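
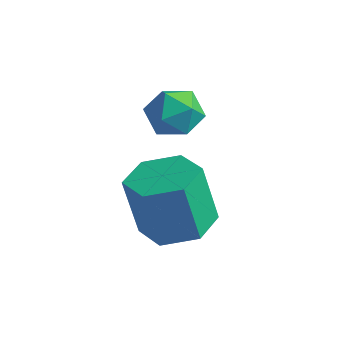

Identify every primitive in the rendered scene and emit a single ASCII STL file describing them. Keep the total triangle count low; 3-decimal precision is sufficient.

solid 
facet normal 0.289 0.199 0.936
outer loop
vertex 0.77 0.331 4.039
vertex 0.523 -0.382 4.267
vertex 1.264 -0.283 4.017
endloop
endfacet
facet normal 0.698 0.545 0.465
outer loop
vertex 0.77 0.331 4.039
vertex 1.264 -0.283 4.017
vertex 1.254 0.236 3.424
endloop
endfacet
facet normal 0.274 0.959 0.068
outer loop
vertex 0.77 0.331 4.039
vertex 1.254 0.236 3.424
vertex 0.506 0.458 3.307
endloop
endfacet
facet normal -0.396 0.870 0.294
outer loop
vertex 0.77 0.331 4.039
vertex 0.506 0.458 3.307
vertex 0.055 0.076 3.829
endloop
endfacet
facet normal -0.387 0.400 0.831
outer loop
vertex 0.77 0.331 4.039
vertex 0.055 0.076 3.829
vertex 0.523 -0.382 4.267
endloop
endfacet
facet normal 0.998 0.059 0.035
outer loop
vertex 1.254 0.236 3.424
vertex 1.264 -0.283 4.017
vertex 1.305 -0.536 3.271
endloop
endfacet
facet normal 0.336 -0.499 0.799
outer loop
vertex 1.264 -0.283 4.017
vertex 0.523 -0.382 4.267
vertex 0.854 -0.918 3.793
endloop
endfacet
facet normal -0.758 -0.175 0.628
outer loop
vertex 0.523 -0.382 4.267
vertex 0.055 0.076 3.829
vertex 0.106 -0.696 3.676
endloop
endfacet
facet normal -0.774 0.585 -0.241
outer loop
vertex 0.055 0.076 3.829
vertex 0.506 0.458 3.307
vertex 0.096 -0.177 3.083
endloop
endfacet
facet normal 0.312 0.730 -0.608
outer loop
vertex 0.506 0.458 3.307
vertex 1.254 0.236 3.424
vertex 0.837 -0.078 2.833
endloop
endfacet
facet normal 0.396 -0.870 -0.294
outer loop
vertex 0.59 -0.791 3.061
vertex 1.305 -0.536 3.271
vertex 0.854 -0.918 3.793
endloop
endfacet
facet normal -0.274 -0.959 -0.068
outer loop
vertex 0.59 -0.791 3.061
vertex 0.854 -0.918 3.793
vertex 0.106 -0.696 3.676
endloop
endfacet
facet normal -0.698 -0.545 -0.465
outer loop
vertex 0.59 -0.791 3.061
vertex 0.106 -0.696 3.676
vertex 0.096 -0.177 3.083
endloop
endfacet
facet normal -0.289 -0.199 -0.936
outer loop
vertex 0.59 -0.791 3.061
vertex 0.096 -0.177 3.083
vertex 0.837 -0.078 2.833
endloop
endfacet
facet normal 0.387 -0.400 -0.831
outer loop
vertex 0.59 -0.791 3.061
vertex 0.837 -0.078 2.833
vertex 1.305 -0.536 3.271
endloop
endfacet
facet normal 0.774 -0.585 0.241
outer loop
vertex 0.854 -0.918 3.793
vertex 1.305 -0.536 3.271
vertex 1.264 -0.283 4.017
endloop
endfacet
facet normal -0.312 -0.730 0.608
outer loop
vertex 0.106 -0.696 3.676
vertex 0.854 -0.918 3.793
vertex 0.523 -0.382 4.267
endloop
endfacet
facet normal -0.998 -0.059 -0.035
outer loop
vertex 0.096 -0.177 3.083
vertex 0.106 -0.696 3.676
vertex 0.055 0.076 3.829
endloop
endfacet
facet normal -0.336 0.499 -0.799
outer loop
vertex 0.837 -0.078 2.833
vertex 0.096 -0.177 3.083
vertex 0.506 0.458 3.307
endloop
endfacet
facet normal 0.758 0.175 -0.628
outer loop
vertex 1.305 -0.536 3.271
vertex 0.837 -0.078 2.833
vertex 1.254 0.236 3.424
endloop
endfacet
facet normal 0.234 0.067 -0.970
outer loop
vertex 2.31 -0.584 0.753
vertex 1.612 -1.223 0.541
vertex 1.412 -0.274 0.558
endloop
endfacet
facet normal 0.297 0.945 0.136
outer loop
vertex 2.31 -0.584 0.753
vertex 1.412 -0.274 0.558
vertex 1.906 -0.698 2.431
endloop
endfacet
facet normal 0.297 0.945 0.136
outer loop
vertex 1.906 -0.698 2.431
vertex 1.412 -0.274 0.558
vertex 1.008 -0.388 2.236
endloop
endfacet
facet normal -0.234 -0.067 0.970
outer loop
vertex 1.906 -0.698 2.431
vertex 1.008 -0.388 2.236
vertex 1.208 -1.337 2.219
endloop
endfacet
facet normal 0.234 0.067 -0.970
outer loop
vertex 1.412 -0.274 0.558
vertex 1.612 -1.223 0.541
vertex 0.714 -0.913 0.346
endloop
endfacet
facet normal -0.654 0.749 -0.106
outer loop
vertex 1.412 -0.274 0.558
vertex 0.714 -0.913 0.346
vertex 1.008 -0.388 2.236
endloop
endfacet
facet normal -0.654 0.749 -0.106
outer loop
vertex 1.008 -0.388 2.236
vertex 0.714 -0.913 0.346
vertex 0.31 -1.027 2.024
endloop
endfacet
facet normal -0.234 -0.067 0.970
outer loop
vertex 1.008 -0.388 2.236
vertex 0.31 -1.027 2.024
vertex 1.208 -1.337 2.219
endloop
endfacet
facet normal 0.234 0.067 -0.970
outer loop
vertex 0.714 -0.913 0.346
vertex 1.612 -1.223 0.541
vertex 0.914 -1.862 0.329
endloop
endfacet
facet normal -0.950 -0.196 -0.242
outer loop
vertex 0.714 -0.913 0.346
vertex 0.914 -1.862 0.329
vertex 0.31 -1.027 2.024
endloop
endfacet
facet normal -0.950 -0.196 -0.242
outer loop
vertex 0.31 -1.027 2.024
vertex 0.914 -1.862 0.329
vertex 0.51 -1.976 2.007
endloop
endfacet
facet normal -0.234 -0.067 0.970
outer loop
vertex 0.31 -1.027 2.024
vertex 0.51 -1.976 2.007
vertex 1.208 -1.337 2.219
endloop
endfacet
facet normal 0.234 0.067 -0.970
outer loop
vertex 0.914 -1.862 0.329
vertex 1.612 -1.223 0.541
vertex 1.812 -2.172 0.524
endloop
endfacet
facet normal -0.297 -0.945 -0.136
outer loop
vertex 0.914 -1.862 0.329
vertex 1.812 -2.172 0.524
vertex 0.51 -1.976 2.007
endloop
endfacet
facet normal -0.297 -0.945 -0.136
outer loop
vertex 0.51 -1.976 2.007
vertex 1.812 -2.172 0.524
vertex 1.408 -2.286 2.202
endloop
endfacet
facet normal -0.234 -0.067 0.970
outer loop
vertex 0.51 -1.976 2.007
vertex 1.408 -2.286 2.202
vertex 1.208 -1.337 2.219
endloop
endfacet
facet normal 0.234 0.067 -0.970
outer loop
vertex 1.812 -2.172 0.524
vertex 1.612 -1.223 0.541
vertex 2.51 -1.533 0.736
endloop
endfacet
facet normal 0.654 -0.749 0.106
outer loop
vertex 1.812 -2.172 0.524
vertex 2.51 -1.533 0.736
vertex 1.408 -2.286 2.202
endloop
endfacet
facet normal 0.654 -0.749 0.106
outer loop
vertex 1.408 -2.286 2.202
vertex 2.51 -1.533 0.736
vertex 2.106 -1.647 2.414
endloop
endfacet
facet normal -0.234 -0.067 0.970
outer loop
vertex 1.408 -2.286 2.202
vertex 2.106 -1.647 2.414
vertex 1.208 -1.337 2.219
endloop
endfacet
facet normal 0.234 0.067 -0.970
outer loop
vertex 2.51 -1.533 0.736
vertex 1.612 -1.223 0.541
vertex 2.31 -0.584 0.753
endloop
endfacet
facet normal 0.950 0.196 0.242
outer loop
vertex 2.51 -1.533 0.736
vertex 2.31 -0.584 0.753
vertex 2.106 -1.647 2.414
endloop
endfacet
facet normal 0.950 0.196 0.242
outer loop
vertex 2.106 -1.647 2.414
vertex 2.31 -0.584 0.753
vertex 1.906 -0.698 2.431
endloop
endfacet
facet normal -0.234 -0.067 0.970
outer loop
vertex 2.106 -1.647 2.414
vertex 1.906 -0.698 2.431
vertex 1.208 -1.337 2.219
endloop
endfacet

endsolid


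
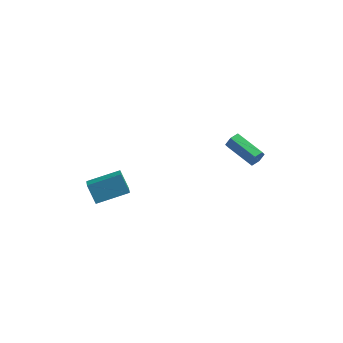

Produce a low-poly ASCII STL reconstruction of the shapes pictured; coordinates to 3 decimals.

solid 
facet normal -0.473 0.175 0.863
outer loop
vertex -3.136 -4.641 -2.636
vertex -1.598 -3.423 -2.041
vertex -3.575 -3.895 -3.028
endloop
endfacet
facet normal -0.750 -0.594 -0.291
outer loop
vertex -2.922 -4.137 -4.219
vertex -3.136 -4.641 -2.636
vertex -3.575 -3.895 -3.028
endloop
endfacet
facet normal -0.473 0.175 0.863
outer loop
vertex -3.575 -3.895 -3.028
vertex -1.598 -3.423 -2.041
vertex -2.037 -2.677 -2.433
endloop
endfacet
facet normal -0.462 0.785 -0.413
outer loop
vertex -2.037 -2.677 -2.433
vertex -2.922 -4.137 -4.219
vertex -3.575 -3.895 -3.028
endloop
endfacet
facet normal 0.462 -0.785 0.413
outer loop
vertex -3.136 -4.641 -2.636
vertex -0.945 -3.665 -3.232
vertex -1.598 -3.423 -2.041
endloop
endfacet
facet normal -0.750 -0.594 -0.291
outer loop
vertex -2.483 -4.883 -3.827
vertex -3.136 -4.641 -2.636
vertex -2.922 -4.137 -4.219
endloop
endfacet
facet normal 0.462 -0.785 0.413
outer loop
vertex -2.483 -4.883 -3.827
vertex -0.945 -3.665 -3.232
vertex -3.136 -4.641 -2.636
endloop
endfacet
facet normal 0.750 0.594 0.291
outer loop
vertex -1.598 -3.423 -2.041
vertex -0.945 -3.665 -3.232
vertex -2.037 -2.677 -2.433
endloop
endfacet
facet normal -0.462 0.785 -0.413
outer loop
vertex -1.384 -2.919 -3.624
vertex -2.922 -4.137 -4.219
vertex -2.037 -2.677 -2.433
endloop
endfacet
facet normal 0.750 0.594 0.291
outer loop
vertex -2.037 -2.677 -2.433
vertex -0.945 -3.665 -3.232
vertex -1.384 -2.919 -3.624
endloop
endfacet
facet normal 0.473 -0.175 -0.863
outer loop
vertex -1.384 -2.919 -3.624
vertex -2.483 -4.883 -3.827
vertex -2.922 -4.137 -4.219
endloop
endfacet
facet normal 0.473 -0.175 -0.863
outer loop
vertex -0.945 -3.665 -3.232
vertex -2.483 -4.883 -3.827
vertex -1.384 -2.919 -3.624
endloop
endfacet
facet normal 0.908 -0.318 -0.271
outer loop
vertex 4.057 3.772 -3.683
vertex 3.821 3.562 -4.228
vertex 4.04 4.151 -4.186
endloop
endfacet
facet normal 0.419 0.732 0.537
outer loop
vertex 4.057 3.772 -3.683
vertex 4.04 4.151 -4.186
vertex 2.196 4.429 -3.128
endloop
endfacet
facet normal 0.418 0.733 0.537
outer loop
vertex 2.196 4.429 -3.128
vertex 4.04 4.151 -4.186
vertex 2.179 4.807 -3.631
endloop
endfacet
facet normal -0.908 0.320 0.271
outer loop
vertex 2.196 4.429 -3.128
vertex 2.179 4.807 -3.631
vertex 1.959 4.218 -3.672
endloop
endfacet
facet normal 0.909 -0.319 -0.270
outer loop
vertex 4.04 4.151 -4.186
vertex 3.821 3.562 -4.228
vertex 3.804 3.94 -4.731
endloop
endfacet
facet normal 0.186 0.886 -0.424
outer loop
vertex 4.04 4.151 -4.186
vertex 3.804 3.94 -4.731
vertex 2.179 4.807 -3.631
endloop
endfacet
facet normal 0.186 0.886 -0.424
outer loop
vertex 2.179 4.807 -3.631
vertex 3.804 3.94 -4.731
vertex 1.943 4.596 -4.176
endloop
endfacet
facet normal -0.908 0.320 0.269
outer loop
vertex 2.179 4.807 -3.631
vertex 1.943 4.596 -4.176
vertex 1.959 4.218 -3.672
endloop
endfacet
facet normal 0.908 -0.320 -0.271
outer loop
vertex 3.804 3.94 -4.731
vertex 3.821 3.562 -4.228
vertex 3.584 3.351 -4.772
endloop
endfacet
facet normal -0.232 0.154 -0.960
outer loop
vertex 3.804 3.94 -4.731
vertex 3.584 3.351 -4.772
vertex 1.943 4.596 -4.176
endloop
endfacet
facet normal -0.232 0.154 -0.960
outer loop
vertex 1.943 4.596 -4.176
vertex 3.584 3.351 -4.772
vertex 1.723 4.008 -4.217
endloop
endfacet
facet normal -0.908 0.321 0.270
outer loop
vertex 1.943 4.596 -4.176
vertex 1.723 4.008 -4.217
vertex 1.959 4.218 -3.672
endloop
endfacet
facet normal 0.908 -0.320 -0.271
outer loop
vertex 3.584 3.351 -4.772
vertex 3.821 3.562 -4.228
vertex 3.601 2.973 -4.269
endloop
endfacet
facet normal -0.419 -0.733 -0.536
outer loop
vertex 3.584 3.351 -4.772
vertex 3.601 2.973 -4.269
vertex 1.723 4.008 -4.217
endloop
endfacet
facet normal -0.418 -0.732 -0.538
outer loop
vertex 1.723 4.008 -4.217
vertex 3.601 2.973 -4.269
vertex 1.74 3.629 -3.714
endloop
endfacet
facet normal -0.908 0.318 0.271
outer loop
vertex 1.723 4.008 -4.217
vertex 1.74 3.629 -3.714
vertex 1.959 4.218 -3.672
endloop
endfacet
facet normal 0.908 -0.320 -0.269
outer loop
vertex 3.601 2.973 -4.269
vertex 3.821 3.562 -4.228
vertex 3.837 3.184 -3.724
endloop
endfacet
facet normal -0.186 -0.886 0.424
outer loop
vertex 3.601 2.973 -4.269
vertex 3.837 3.184 -3.724
vertex 1.74 3.629 -3.714
endloop
endfacet
facet normal -0.186 -0.886 0.424
outer loop
vertex 1.74 3.629 -3.714
vertex 3.837 3.184 -3.724
vertex 1.976 3.84 -3.169
endloop
endfacet
facet normal -0.909 0.319 0.270
outer loop
vertex 1.74 3.629 -3.714
vertex 1.976 3.84 -3.169
vertex 1.959 4.218 -3.672
endloop
endfacet
facet normal 0.908 -0.321 -0.270
outer loop
vertex 3.837 3.184 -3.724
vertex 3.821 3.562 -4.228
vertex 4.057 3.772 -3.683
endloop
endfacet
facet normal 0.232 -0.154 0.960
outer loop
vertex 3.837 3.184 -3.724
vertex 4.057 3.772 -3.683
vertex 1.976 3.84 -3.169
endloop
endfacet
facet normal 0.232 -0.154 0.960
outer loop
vertex 1.976 3.84 -3.169
vertex 4.057 3.772 -3.683
vertex 2.196 4.429 -3.128
endloop
endfacet
facet normal -0.908 0.320 0.271
outer loop
vertex 1.976 3.84 -3.169
vertex 2.196 4.429 -3.128
vertex 1.959 4.218 -3.672
endloop
endfacet

endsolid


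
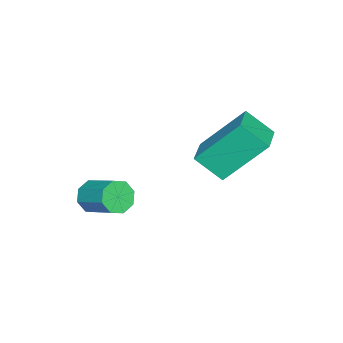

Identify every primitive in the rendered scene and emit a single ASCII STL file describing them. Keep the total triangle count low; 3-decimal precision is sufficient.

solid 
facet normal -0.359 -0.789 -0.499
outer loop
vertex -0.213 -1.845 1.255
vertex -0.74 -1.565 1.191
vertex -0.233 -1.593 0.871
endloop
endfacet
facet normal 0.932 -0.279 -0.231
outer loop
vertex -0.213 -1.845 1.255
vertex -0.233 -1.593 0.871
vertex 0.247 -0.835 1.892
endloop
endfacet
facet normal 0.932 -0.276 -0.233
outer loop
vertex 0.247 -0.835 1.892
vertex -0.233 -1.593 0.871
vertex 0.226 -0.583 1.509
endloop
endfacet
facet normal 0.359 0.789 0.499
outer loop
vertex 0.247 -0.835 1.892
vertex 0.226 -0.583 1.509
vertex -0.28 -0.555 1.829
endloop
endfacet
facet normal -0.359 -0.789 -0.499
outer loop
vertex -0.233 -1.593 0.871
vertex -0.74 -1.565 1.191
vertex -0.55 -1.325 0.675
endloop
endfacet
facet normal 0.628 0.191 -0.754
outer loop
vertex -0.233 -1.593 0.871
vertex -0.55 -1.325 0.675
vertex 0.226 -0.583 1.509
endloop
endfacet
facet normal 0.628 0.191 -0.754
outer loop
vertex 0.226 -0.583 1.509
vertex -0.55 -1.325 0.675
vertex -0.091 -0.315 1.313
endloop
endfacet
facet normal 0.359 0.789 0.498
outer loop
vertex 0.226 -0.583 1.509
vertex -0.091 -0.315 1.313
vertex -0.28 -0.555 1.829
endloop
endfacet
facet normal -0.358 -0.789 -0.499
outer loop
vertex -0.55 -1.325 0.675
vertex -0.74 -1.565 1.191
vertex -0.978 -1.198 0.781
endloop
endfacet
facet normal -0.044 0.548 -0.835
outer loop
vertex -0.55 -1.325 0.675
vertex -0.978 -1.198 0.781
vertex -0.091 -0.315 1.313
endloop
endfacet
facet normal -0.044 0.548 -0.835
outer loop
vertex -0.091 -0.315 1.313
vertex -0.978 -1.198 0.781
vertex -0.519 -0.188 1.419
endloop
endfacet
facet normal 0.358 0.790 0.498
outer loop
vertex -0.091 -0.315 1.313
vertex -0.519 -0.188 1.419
vertex -0.28 -0.555 1.829
endloop
endfacet
facet normal -0.360 -0.789 -0.498
outer loop
vertex -0.978 -1.198 0.781
vertex -0.74 -1.565 1.191
vertex -1.267 -1.285 1.128
endloop
endfacet
facet normal -0.690 0.584 -0.428
outer loop
vertex -0.978 -1.198 0.781
vertex -1.267 -1.285 1.128
vertex -0.519 -0.188 1.419
endloop
endfacet
facet normal -0.690 0.584 -0.428
outer loop
vertex -0.519 -0.188 1.419
vertex -1.267 -1.285 1.128
vertex -0.807 -0.275 1.765
endloop
endfacet
facet normal 0.359 0.790 0.497
outer loop
vertex -0.519 -0.188 1.419
vertex -0.807 -0.275 1.765
vertex -0.28 -0.555 1.829
endloop
endfacet
facet normal -0.359 -0.789 -0.499
outer loop
vertex -1.267 -1.285 1.128
vertex -0.74 -1.565 1.191
vertex -1.246 -1.537 1.511
endloop
endfacet
facet normal -0.932 0.277 0.233
outer loop
vertex -1.267 -1.285 1.128
vertex -1.246 -1.537 1.511
vertex -0.807 -0.275 1.765
endloop
endfacet
facet normal -0.932 0.278 0.231
outer loop
vertex -0.807 -0.275 1.765
vertex -1.246 -1.537 1.511
vertex -0.787 -0.527 2.149
endloop
endfacet
facet normal 0.359 0.789 0.499
outer loop
vertex -0.807 -0.275 1.765
vertex -0.787 -0.527 2.149
vertex -0.28 -0.555 1.829
endloop
endfacet
facet normal -0.359 -0.789 -0.498
outer loop
vertex -1.246 -1.537 1.511
vertex -0.74 -1.565 1.191
vertex -0.929 -1.805 1.707
endloop
endfacet
facet normal -0.628 -0.191 0.754
outer loop
vertex -1.246 -1.537 1.511
vertex -0.929 -1.805 1.707
vertex -0.787 -0.527 2.149
endloop
endfacet
facet normal -0.628 -0.191 0.754
outer loop
vertex -0.787 -0.527 2.149
vertex -0.929 -1.805 1.707
vertex -0.47 -0.795 2.345
endloop
endfacet
facet normal 0.359 0.789 0.499
outer loop
vertex -0.787 -0.527 2.149
vertex -0.47 -0.795 2.345
vertex -0.28 -0.555 1.829
endloop
endfacet
facet normal -0.358 -0.790 -0.498
outer loop
vertex -0.929 -1.805 1.707
vertex -0.74 -1.565 1.191
vertex -0.501 -1.932 1.601
endloop
endfacet
facet normal 0.044 -0.548 0.835
outer loop
vertex -0.929 -1.805 1.707
vertex -0.501 -1.932 1.601
vertex -0.47 -0.795 2.345
endloop
endfacet
facet normal 0.044 -0.548 0.835
outer loop
vertex -0.47 -0.795 2.345
vertex -0.501 -1.932 1.601
vertex -0.042 -0.922 2.239
endloop
endfacet
facet normal 0.358 0.789 0.499
outer loop
vertex -0.47 -0.795 2.345
vertex -0.042 -0.922 2.239
vertex -0.28 -0.555 1.829
endloop
endfacet
facet normal -0.359 -0.790 -0.497
outer loop
vertex -0.501 -1.932 1.601
vertex -0.74 -1.565 1.191
vertex -0.213 -1.845 1.255
endloop
endfacet
facet normal 0.690 -0.584 0.428
outer loop
vertex -0.501 -1.932 1.601
vertex -0.213 -1.845 1.255
vertex -0.042 -0.922 2.239
endloop
endfacet
facet normal 0.690 -0.584 0.428
outer loop
vertex -0.042 -0.922 2.239
vertex -0.213 -1.845 1.255
vertex 0.247 -0.835 1.892
endloop
endfacet
facet normal 0.360 0.789 0.498
outer loop
vertex -0.042 -0.922 2.239
vertex 0.247 -0.835 1.892
vertex -0.28 -0.555 1.829
endloop
endfacet
facet normal -0.968 -0.195 -0.159
outer loop
vertex -3.76 0.63 2.022
vertex -4.266 1.889 3.559
vertex -3.818 1.532 1.264
endloop
endfacet
facet normal 0.246 -0.614 -0.750
outer loop
vertex -2.734 1.751 1.441
vertex -3.76 0.63 2.022
vertex -3.818 1.532 1.264
endloop
endfacet
facet normal -0.968 -0.196 -0.158
outer loop
vertex -3.818 1.532 1.264
vertex -4.266 1.889 3.559
vertex -4.324 2.791 2.8
endloop
endfacet
facet normal -0.049 0.764 -0.643
outer loop
vertex -4.324 2.791 2.8
vertex -2.734 1.751 1.441
vertex -3.818 1.532 1.264
endloop
endfacet
facet normal 0.050 -0.765 0.643
outer loop
vertex -3.76 0.63 2.022
vertex -3.182 2.108 3.736
vertex -4.266 1.889 3.559
endloop
endfacet
facet normal 0.247 -0.615 -0.749
outer loop
vertex -2.676 0.849 2.2
vertex -3.76 0.63 2.022
vertex -2.734 1.751 1.441
endloop
endfacet
facet normal 0.049 -0.765 0.643
outer loop
vertex -2.676 0.849 2.2
vertex -3.182 2.108 3.736
vertex -3.76 0.63 2.022
endloop
endfacet
facet normal -0.247 0.615 0.749
outer loop
vertex -4.266 1.889 3.559
vertex -3.182 2.108 3.736
vertex -4.324 2.791 2.8
endloop
endfacet
facet normal -0.049 0.765 -0.643
outer loop
vertex -3.24 3.01 2.978
vertex -2.734 1.751 1.441
vertex -4.324 2.791 2.8
endloop
endfacet
facet normal -0.247 0.614 0.750
outer loop
vertex -4.324 2.791 2.8
vertex -3.182 2.108 3.736
vertex -3.24 3.01 2.978
endloop
endfacet
facet normal 0.968 0.196 0.158
outer loop
vertex -3.24 3.01 2.978
vertex -2.676 0.849 2.2
vertex -2.734 1.751 1.441
endloop
endfacet
facet normal 0.968 0.195 0.159
outer loop
vertex -3.182 2.108 3.736
vertex -2.676 0.849 2.2
vertex -3.24 3.01 2.978
endloop
endfacet

endsolid


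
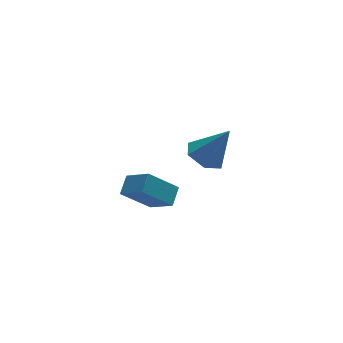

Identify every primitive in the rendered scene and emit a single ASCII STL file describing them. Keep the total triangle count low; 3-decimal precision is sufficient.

solid 
facet normal -0.488 0.208 -0.848
outer loop
vertex 2.468 2.334 -3.731
vertex 1.999 2.973 -3.304
vertex 2.779 3.178 -3.703
endloop
endfacet
facet normal 0.928 -0.337 -0.159
outer loop
vertex 2.468 2.334 -3.731
vertex 2.779 3.178 -3.703
vertex 2.901 2.587 -1.736
endloop
endfacet
facet normal -0.488 0.208 -0.848
outer loop
vertex 2.779 3.178 -3.703
vertex 1.999 2.973 -3.304
vertex 2.31 3.817 -3.276
endloop
endfacet
facet normal 0.835 0.539 0.110
outer loop
vertex 2.779 3.178 -3.703
vertex 2.31 3.817 -3.276
vertex 2.901 2.587 -1.736
endloop
endfacet
facet normal -0.488 0.208 -0.848
outer loop
vertex 2.31 3.817 -3.276
vertex 1.999 2.973 -3.304
vertex 1.53 3.611 -2.878
endloop
endfacet
facet normal 0.095 0.795 0.599
outer loop
vertex 2.31 3.817 -3.276
vertex 1.53 3.611 -2.878
vertex 2.901 2.587 -1.736
endloop
endfacet
facet normal -0.488 0.208 -0.848
outer loop
vertex 1.53 3.611 -2.878
vertex 1.999 2.973 -3.304
vertex 1.219 2.767 -2.906
endloop
endfacet
facet normal -0.549 0.175 0.817
outer loop
vertex 1.53 3.611 -2.878
vertex 1.219 2.767 -2.906
vertex 2.901 2.587 -1.736
endloop
endfacet
facet normal -0.488 0.209 -0.848
outer loop
vertex 1.219 2.767 -2.906
vertex 1.999 2.973 -3.304
vertex 1.688 2.129 -3.333
endloop
endfacet
facet normal -0.456 -0.702 0.548
outer loop
vertex 1.219 2.767 -2.906
vertex 1.688 2.129 -3.333
vertex 2.901 2.587 -1.736
endloop
endfacet
facet normal -0.487 0.209 -0.848
outer loop
vertex 1.688 2.129 -3.333
vertex 1.999 2.973 -3.304
vertex 2.468 2.334 -3.731
endloop
endfacet
facet normal 0.282 -0.957 0.060
outer loop
vertex 1.688 2.129 -3.333
vertex 2.468 2.334 -3.731
vertex 2.901 2.587 -1.736
endloop
endfacet
facet normal -0.510 -0.685 -0.520
outer loop
vertex -2.363 -2.482 -0.134
vertex -2.91 -1.565 -0.804
vertex -1.234 -2.551 -1.15
endloop
endfacet
facet normal 0.434 -0.728 0.531
outer loop
vertex -0.79 -1.955 -0.696
vertex -2.363 -2.482 -0.134
vertex -1.234 -2.551 -1.15
endloop
endfacet
facet normal -0.510 -0.684 -0.521
outer loop
vertex -1.234 -2.551 -1.15
vertex -2.91 -1.565 -0.804
vertex -1.781 -1.634 -1.819
endloop
endfacet
facet normal 0.743 -0.044 -0.668
outer loop
vertex -1.781 -1.634 -1.819
vertex -0.79 -1.955 -0.696
vertex -1.234 -2.551 -1.15
endloop
endfacet
facet normal -0.743 0.045 0.668
outer loop
vertex -2.363 -2.482 -0.134
vertex -2.466 -0.969 -0.35
vertex -2.91 -1.565 -0.804
endloop
endfacet
facet normal 0.434 -0.727 0.532
outer loop
vertex -1.919 -1.886 0.319
vertex -2.363 -2.482 -0.134
vertex -0.79 -1.955 -0.696
endloop
endfacet
facet normal -0.742 0.045 0.669
outer loop
vertex -1.919 -1.886 0.319
vertex -2.466 -0.969 -0.35
vertex -2.363 -2.482 -0.134
endloop
endfacet
facet normal -0.433 0.728 -0.532
outer loop
vertex -2.91 -1.565 -0.804
vertex -2.466 -0.969 -0.35
vertex -1.781 -1.634 -1.819
endloop
endfacet
facet normal 0.743 -0.045 -0.668
outer loop
vertex -1.337 -1.038 -1.366
vertex -0.79 -1.955 -0.696
vertex -1.781 -1.634 -1.819
endloop
endfacet
facet normal -0.434 0.727 -0.532
outer loop
vertex -1.781 -1.634 -1.819
vertex -2.466 -0.969 -0.35
vertex -1.337 -1.038 -1.366
endloop
endfacet
facet normal 0.510 0.685 0.521
outer loop
vertex -1.337 -1.038 -1.366
vertex -1.919 -1.886 0.319
vertex -0.79 -1.955 -0.696
endloop
endfacet
facet normal 0.510 0.684 0.521
outer loop
vertex -2.466 -0.969 -0.35
vertex -1.919 -1.886 0.319
vertex -1.337 -1.038 -1.366
endloop
endfacet

endsolid


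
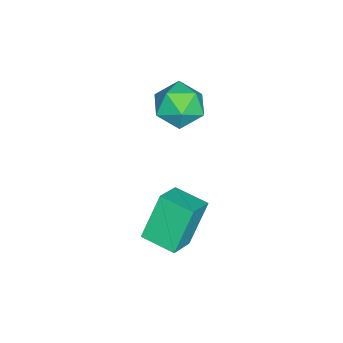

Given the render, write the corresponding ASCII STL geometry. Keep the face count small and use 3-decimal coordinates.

solid 
facet normal -0.654 0.422 0.628
outer loop
vertex -3.211 -2.676 1.423
vertex -3.147 -3.515 2.053
vertex -2.493 -2.704 2.19
endloop
endfacet
facet normal -0.271 0.919 0.287
outer loop
vertex -3.211 -2.676 1.423
vertex -2.493 -2.704 2.19
vertex -2.234 -2.331 1.242
endloop
endfacet
facet normal -0.370 0.832 -0.414
outer loop
vertex -3.211 -2.676 1.423
vertex -2.234 -2.331 1.242
vertex -2.729 -2.912 0.518
endloop
endfacet
facet normal -0.815 0.280 -0.507
outer loop
vertex -3.211 -2.676 1.423
vertex -2.729 -2.912 0.518
vertex -3.293 -3.644 1.02
endloop
endfacet
facet normal -0.990 0.027 0.137
outer loop
vertex -3.211 -2.676 1.423
vertex -3.293 -3.644 1.02
vertex -3.147 -3.515 2.053
endloop
endfacet
facet normal 0.417 0.801 0.429
outer loop
vertex -2.234 -2.331 1.242
vertex -2.493 -2.704 2.19
vertex -1.567 -2.956 1.76
endloop
endfacet
facet normal -0.202 -0.003 0.979
outer loop
vertex -2.493 -2.704 2.19
vertex -3.147 -3.515 2.053
vertex -2.131 -3.688 2.262
endloop
endfacet
facet normal -0.745 -0.641 0.185
outer loop
vertex -3.147 -3.515 2.053
vertex -3.293 -3.644 1.02
vertex -2.626 -4.269 1.538
endloop
endfacet
facet normal -0.461 -0.232 -0.857
outer loop
vertex -3.293 -3.644 1.02
vertex -2.729 -2.912 0.518
vertex -2.367 -3.896 0.59
endloop
endfacet
facet normal 0.258 0.660 -0.706
outer loop
vertex -2.729 -2.912 0.518
vertex -2.234 -2.331 1.242
vertex -1.713 -3.085 0.727
endloop
endfacet
facet normal 0.815 -0.280 0.507
outer loop
vertex -1.649 -3.924 1.357
vertex -1.567 -2.956 1.76
vertex -2.131 -3.688 2.262
endloop
endfacet
facet normal 0.370 -0.832 0.414
outer loop
vertex -1.649 -3.924 1.357
vertex -2.131 -3.688 2.262
vertex -2.626 -4.269 1.538
endloop
endfacet
facet normal 0.271 -0.919 -0.287
outer loop
vertex -1.649 -3.924 1.357
vertex -2.626 -4.269 1.538
vertex -2.367 -3.896 0.59
endloop
endfacet
facet normal 0.654 -0.422 -0.628
outer loop
vertex -1.649 -3.924 1.357
vertex -2.367 -3.896 0.59
vertex -1.713 -3.085 0.727
endloop
endfacet
facet normal 0.990 -0.027 -0.137
outer loop
vertex -1.649 -3.924 1.357
vertex -1.713 -3.085 0.727
vertex -1.567 -2.956 1.76
endloop
endfacet
facet normal 0.461 0.232 0.857
outer loop
vertex -2.131 -3.688 2.262
vertex -1.567 -2.956 1.76
vertex -2.493 -2.704 2.19
endloop
endfacet
facet normal -0.258 -0.660 0.706
outer loop
vertex -2.626 -4.269 1.538
vertex -2.131 -3.688 2.262
vertex -3.147 -3.515 2.053
endloop
endfacet
facet normal -0.417 -0.801 -0.429
outer loop
vertex -2.367 -3.896 0.59
vertex -2.626 -4.269 1.538
vertex -3.293 -3.644 1.02
endloop
endfacet
facet normal 0.202 0.003 -0.979
outer loop
vertex -1.713 -3.085 0.727
vertex -2.367 -3.896 0.59
vertex -2.729 -2.912 0.518
endloop
endfacet
facet normal 0.745 0.641 -0.185
outer loop
vertex -1.567 -2.956 1.76
vertex -1.713 -3.085 0.727
vertex -2.234 -2.331 1.242
endloop
endfacet
facet normal -0.857 0.176 -0.484
outer loop
vertex 0.269 -2.671 -0.586
vertex 0.626 -1.379 -0.749
vertex 1.117 -3.115 -2.251
endloop
endfacet
facet normal -0.265 -0.957 0.120
outer loop
vertex 2.214 -3.341 -1.631
vertex 0.269 -2.671 -0.586
vertex 1.117 -3.115 -2.251
endloop
endfacet
facet normal -0.857 0.176 -0.484
outer loop
vertex 1.117 -3.115 -2.251
vertex 0.626 -1.379 -0.749
vertex 1.474 -1.823 -2.413
endloop
endfacet
facet normal 0.442 -0.231 -0.867
outer loop
vertex 1.474 -1.823 -2.413
vertex 2.214 -3.341 -1.631
vertex 1.117 -3.115 -2.251
endloop
endfacet
facet normal -0.442 0.231 0.867
outer loop
vertex 0.269 -2.671 -0.586
vertex 1.723 -1.605 -0.129
vertex 0.626 -1.379 -0.749
endloop
endfacet
facet normal -0.265 -0.957 0.120
outer loop
vertex 1.366 -2.897 0.033
vertex 0.269 -2.671 -0.586
vertex 2.214 -3.341 -1.631
endloop
endfacet
facet normal -0.442 0.231 0.867
outer loop
vertex 1.366 -2.897 0.033
vertex 1.723 -1.605 -0.129
vertex 0.269 -2.671 -0.586
endloop
endfacet
facet normal 0.265 0.957 -0.120
outer loop
vertex 0.626 -1.379 -0.749
vertex 1.723 -1.605 -0.129
vertex 1.474 -1.823 -2.413
endloop
endfacet
facet normal 0.442 -0.231 -0.867
outer loop
vertex 2.571 -2.049 -1.794
vertex 2.214 -3.341 -1.631
vertex 1.474 -1.823 -2.413
endloop
endfacet
facet normal 0.265 0.957 -0.120
outer loop
vertex 1.474 -1.823 -2.413
vertex 1.723 -1.605 -0.129
vertex 2.571 -2.049 -1.794
endloop
endfacet
facet normal 0.857 -0.176 0.484
outer loop
vertex 2.571 -2.049 -1.794
vertex 1.366 -2.897 0.033
vertex 2.214 -3.341 -1.631
endloop
endfacet
facet normal 0.857 -0.176 0.484
outer loop
vertex 1.723 -1.605 -0.129
vertex 1.366 -2.897 0.033
vertex 2.571 -2.049 -1.794
endloop
endfacet

endsolid


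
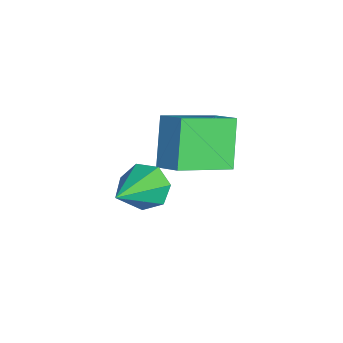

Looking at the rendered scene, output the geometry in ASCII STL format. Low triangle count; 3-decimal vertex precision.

solid 
facet normal -0.633 0.518 -0.575
outer loop
vertex 1.031 0.59 2.705
vertex 0.635 0.759 3.294
vertex 1.197 1.123 3.003
endloop
endfacet
facet normal 0.888 -0.019 -0.460
outer loop
vertex 1.031 0.59 2.705
vertex 1.197 1.123 3.003
vertex 1.925 -0.299 4.466
endloop
endfacet
facet normal -0.633 0.518 -0.575
outer loop
vertex 1.197 1.123 3.003
vertex 0.635 0.759 3.294
vertex 0.939 1.382 3.521
endloop
endfacet
facet normal 0.821 0.555 0.131
outer loop
vertex 1.197 1.123 3.003
vertex 0.939 1.382 3.521
vertex 1.925 -0.299 4.466
endloop
endfacet
facet normal -0.632 0.518 -0.576
outer loop
vertex 0.939 1.382 3.521
vertex 0.635 0.759 3.294
vertex 0.452 1.172 3.867
endloop
endfacet
facet normal 0.282 0.591 0.756
outer loop
vertex 0.939 1.382 3.521
vertex 0.452 1.172 3.867
vertex 1.925 -0.299 4.466
endloop
endfacet
facet normal -0.632 0.519 -0.576
outer loop
vertex 0.452 1.172 3.867
vertex 0.635 0.759 3.294
vertex 0.102 0.651 3.782
endloop
endfacet
facet normal -0.322 0.062 0.945
outer loop
vertex 0.452 1.172 3.867
vertex 0.102 0.651 3.782
vertex 1.925 -0.299 4.466
endloop
endfacet
facet normal -0.632 0.519 -0.575
outer loop
vertex 0.102 0.651 3.782
vertex 0.635 0.759 3.294
vertex 0.154 0.211 3.328
endloop
endfacet
facet normal -0.539 -0.635 0.554
outer loop
vertex 0.102 0.651 3.782
vertex 0.154 0.211 3.328
vertex 1.925 -0.299 4.466
endloop
endfacet
facet normal -0.632 0.519 -0.575
outer loop
vertex 0.154 0.211 3.328
vertex 0.635 0.759 3.294
vertex 0.567 0.184 2.849
endloop
endfacet
facet normal -0.203 -0.972 -0.120
outer loop
vertex 0.154 0.211 3.328
vertex 0.567 0.184 2.849
vertex 1.925 -0.299 4.466
endloop
endfacet
facet normal -0.633 0.519 -0.574
outer loop
vertex 0.567 0.184 2.849
vertex 0.635 0.759 3.294
vertex 1.031 0.59 2.705
endloop
endfacet
facet normal 0.433 -0.697 -0.572
outer loop
vertex 0.567 0.184 2.849
vertex 1.031 0.59 2.705
vertex 1.925 -0.299 4.466
endloop
endfacet
facet normal -0.623 0.222 0.750
outer loop
vertex -1.387 2.246 3.925
vertex -1.919 3.97 2.973
vertex -2.036 1.818 3.512
endloop
endfacet
facet normal 0.261 -0.845 0.466
outer loop
vertex -1.001 1.45 2.267
vertex -1.387 2.246 3.925
vertex -2.036 1.818 3.512
endloop
endfacet
facet normal -0.623 0.222 0.750
outer loop
vertex -2.036 1.818 3.512
vertex -1.919 3.97 2.973
vertex -2.568 3.542 2.56
endloop
endfacet
facet normal -0.737 -0.486 -0.469
outer loop
vertex -2.568 3.542 2.56
vertex -1.001 1.45 2.267
vertex -2.036 1.818 3.512
endloop
endfacet
facet normal 0.737 0.486 0.469
outer loop
vertex -1.387 2.246 3.925
vertex -0.884 3.602 1.728
vertex -1.919 3.97 2.973
endloop
endfacet
facet normal 0.261 -0.845 0.466
outer loop
vertex -0.352 1.878 2.68
vertex -1.387 2.246 3.925
vertex -1.001 1.45 2.267
endloop
endfacet
facet normal 0.737 0.486 0.469
outer loop
vertex -0.352 1.878 2.68
vertex -0.884 3.602 1.728
vertex -1.387 2.246 3.925
endloop
endfacet
facet normal -0.261 0.845 -0.466
outer loop
vertex -1.919 3.97 2.973
vertex -0.884 3.602 1.728
vertex -2.568 3.542 2.56
endloop
endfacet
facet normal -0.737 -0.486 -0.469
outer loop
vertex -1.533 3.174 1.315
vertex -1.001 1.45 2.267
vertex -2.568 3.542 2.56
endloop
endfacet
facet normal -0.261 0.845 -0.466
outer loop
vertex -2.568 3.542 2.56
vertex -0.884 3.602 1.728
vertex -1.533 3.174 1.315
endloop
endfacet
facet normal 0.623 -0.222 -0.750
outer loop
vertex -1.533 3.174 1.315
vertex -0.352 1.878 2.68
vertex -1.001 1.45 2.267
endloop
endfacet
facet normal 0.623 -0.222 -0.750
outer loop
vertex -0.884 3.602 1.728
vertex -0.352 1.878 2.68
vertex -1.533 3.174 1.315
endloop
endfacet

endsolid


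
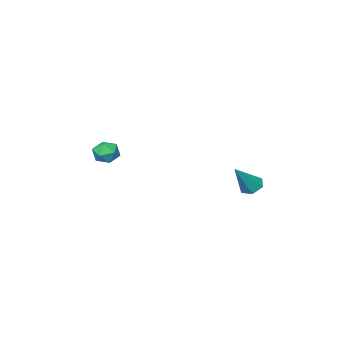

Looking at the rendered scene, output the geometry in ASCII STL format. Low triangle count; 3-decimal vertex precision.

solid 
facet normal -0.636 -0.039 -0.771
outer loop
vertex 0.633 2.774 1.785
vertex 0.22 2.921 2.118
vertex 0.513 3.306 1.857
endloop
endfacet
facet normal 0.897 0.251 -0.362
outer loop
vertex 0.633 2.774 1.785
vertex 0.513 3.306 1.857
vertex 1.18 2.979 3.282
endloop
endfacet
facet normal -0.636 -0.039 -0.771
outer loop
vertex 0.513 3.306 1.857
vertex 0.22 2.921 2.118
vertex 0.1 3.453 2.19
endloop
endfacet
facet normal 0.365 0.930 0.042
outer loop
vertex 0.513 3.306 1.857
vertex 0.1 3.453 2.19
vertex 1.18 2.979 3.282
endloop
endfacet
facet normal -0.636 -0.039 -0.771
outer loop
vertex 0.1 3.453 2.19
vertex 0.22 2.921 2.118
vertex -0.193 3.067 2.451
endloop
endfacet
facet normal -0.342 0.690 0.638
outer loop
vertex 0.1 3.453 2.19
vertex -0.193 3.067 2.451
vertex 1.18 2.979 3.282
endloop
endfacet
facet normal -0.636 -0.039 -0.771
outer loop
vertex -0.193 3.067 2.451
vertex 0.22 2.921 2.118
vertex -0.073 2.535 2.379
endloop
endfacet
facet normal -0.515 -0.228 0.826
outer loop
vertex -0.193 3.067 2.451
vertex -0.073 2.535 2.379
vertex 1.18 2.979 3.282
endloop
endfacet
facet normal -0.636 -0.039 -0.771
outer loop
vertex -0.073 2.535 2.379
vertex 0.22 2.921 2.118
vertex 0.34 2.389 2.046
endloop
endfacet
facet normal 0.018 -0.907 0.421
outer loop
vertex -0.073 2.535 2.379
vertex 0.34 2.389 2.046
vertex 1.18 2.979 3.282
endloop
endfacet
facet normal -0.636 -0.039 -0.771
outer loop
vertex 0.34 2.389 2.046
vertex 0.22 2.921 2.118
vertex 0.633 2.774 1.785
endloop
endfacet
facet normal 0.724 -0.668 -0.173
outer loop
vertex 0.34 2.389 2.046
vertex 0.633 2.774 1.785
vertex 1.18 2.979 3.282
endloop
endfacet
facet normal -0.596 0.756 0.270
outer loop
vertex 2.731 -2.39 2.829
vertex 2.797 -2.558 3.444
vertex 3.206 -2.141 3.18
endloop
endfacet
facet normal -0.238 0.915 -0.327
outer loop
vertex 2.731 -2.39 2.829
vertex 3.206 -2.141 3.18
vertex 3.317 -2.328 2.576
endloop
endfacet
facet normal -0.397 0.420 -0.816
outer loop
vertex 2.731 -2.39 2.829
vertex 3.317 -2.328 2.576
vertex 2.976 -2.86 2.468
endloop
endfacet
facet normal -0.852 -0.043 -0.522
outer loop
vertex 2.731 -2.39 2.829
vertex 2.976 -2.86 2.468
vertex 2.655 -3.003 3.004
endloop
endfacet
facet normal -0.975 0.164 0.149
outer loop
vertex 2.731 -2.39 2.829
vertex 2.655 -3.003 3.004
vertex 2.797 -2.558 3.444
endloop
endfacet
facet normal 0.460 0.869 -0.184
outer loop
vertex 3.317 -2.328 2.576
vertex 3.206 -2.141 3.18
vertex 3.745 -2.457 3.036
endloop
endfacet
facet normal -0.119 0.612 0.782
outer loop
vertex 3.206 -2.141 3.18
vertex 2.797 -2.558 3.444
vertex 3.424 -2.6 3.572
endloop
endfacet
facet normal -0.733 -0.345 0.586
outer loop
vertex 2.797 -2.558 3.444
vertex 2.655 -3.003 3.004
vertex 3.083 -3.132 3.464
endloop
endfacet
facet normal -0.533 -0.681 -0.501
outer loop
vertex 2.655 -3.003 3.004
vertex 2.976 -2.86 2.468
vertex 3.194 -3.319 2.86
endloop
endfacet
facet normal 0.204 0.068 -0.977
outer loop
vertex 2.976 -2.86 2.468
vertex 3.317 -2.328 2.576
vertex 3.603 -2.902 2.596
endloop
endfacet
facet normal 0.852 0.043 0.522
outer loop
vertex 3.669 -3.07 3.211
vertex 3.745 -2.457 3.036
vertex 3.424 -2.6 3.572
endloop
endfacet
facet normal 0.397 -0.420 0.816
outer loop
vertex 3.669 -3.07 3.211
vertex 3.424 -2.6 3.572
vertex 3.083 -3.132 3.464
endloop
endfacet
facet normal 0.238 -0.915 0.327
outer loop
vertex 3.669 -3.07 3.211
vertex 3.083 -3.132 3.464
vertex 3.194 -3.319 2.86
endloop
endfacet
facet normal 0.596 -0.756 -0.270
outer loop
vertex 3.669 -3.07 3.211
vertex 3.194 -3.319 2.86
vertex 3.603 -2.902 2.596
endloop
endfacet
facet normal 0.975 -0.164 -0.149
outer loop
vertex 3.669 -3.07 3.211
vertex 3.603 -2.902 2.596
vertex 3.745 -2.457 3.036
endloop
endfacet
facet normal 0.533 0.681 0.501
outer loop
vertex 3.424 -2.6 3.572
vertex 3.745 -2.457 3.036
vertex 3.206 -2.141 3.18
endloop
endfacet
facet normal -0.204 -0.068 0.977
outer loop
vertex 3.083 -3.132 3.464
vertex 3.424 -2.6 3.572
vertex 2.797 -2.558 3.444
endloop
endfacet
facet normal -0.460 -0.869 0.184
outer loop
vertex 3.194 -3.319 2.86
vertex 3.083 -3.132 3.464
vertex 2.655 -3.003 3.004
endloop
endfacet
facet normal 0.119 -0.612 -0.782
outer loop
vertex 3.603 -2.902 2.596
vertex 3.194 -3.319 2.86
vertex 2.976 -2.86 2.468
endloop
endfacet
facet normal 0.733 0.345 -0.586
outer loop
vertex 3.745 -2.457 3.036
vertex 3.603 -2.902 2.596
vertex 3.317 -2.328 2.576
endloop
endfacet

endsolid


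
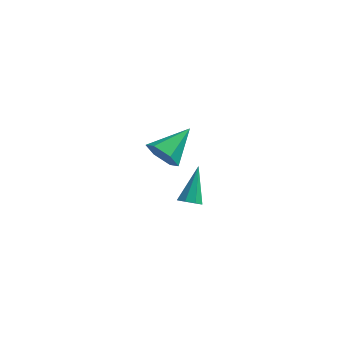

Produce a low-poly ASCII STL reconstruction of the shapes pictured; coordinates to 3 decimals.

solid 
facet normal -0.416 -0.789 -0.451
outer loop
vertex 0.946 1.85 -0.28
vertex 0.343 2.461 -0.793
vertex 1.234 2.206 -1.169
endloop
endfacet
facet normal 0.956 -0.161 0.245
outer loop
vertex 0.946 1.85 -0.28
vertex 1.234 2.206 -1.169
vertex 1.217 4.119 0.153
endloop
endfacet
facet normal -0.416 -0.790 -0.450
outer loop
vertex 1.234 2.206 -1.169
vertex 0.343 2.461 -0.793
vertex 0.631 2.816 -1.682
endloop
endfacet
facet normal 0.788 0.355 -0.504
outer loop
vertex 1.234 2.206 -1.169
vertex 0.631 2.816 -1.682
vertex 1.217 4.119 0.153
endloop
endfacet
facet normal -0.417 -0.790 -0.450
outer loop
vertex 0.631 2.816 -1.682
vertex 0.343 2.461 -0.793
vertex -0.26 3.072 -1.306
endloop
endfacet
facet normal -0.009 0.817 -0.577
outer loop
vertex 0.631 2.816 -1.682
vertex -0.26 3.072 -1.306
vertex 1.217 4.119 0.153
endloop
endfacet
facet normal -0.416 -0.789 -0.451
outer loop
vertex -0.26 3.072 -1.306
vertex 0.343 2.461 -0.793
vertex -0.548 2.716 -0.417
endloop
endfacet
facet normal -0.639 0.763 0.099
outer loop
vertex -0.26 3.072 -1.306
vertex -0.548 2.716 -0.417
vertex 1.217 4.119 0.153
endloop
endfacet
facet normal -0.416 -0.789 -0.451
outer loop
vertex -0.548 2.716 -0.417
vertex 0.343 2.461 -0.793
vertex 0.055 2.105 0.096
endloop
endfacet
facet normal -0.470 0.247 0.847
outer loop
vertex -0.548 2.716 -0.417
vertex 0.055 2.105 0.096
vertex 1.217 4.119 0.153
endloop
endfacet
facet normal -0.416 -0.789 -0.451
outer loop
vertex 0.055 2.105 0.096
vertex 0.343 2.461 -0.793
vertex 0.946 1.85 -0.28
endloop
endfacet
facet normal 0.327 -0.215 0.920
outer loop
vertex 0.055 2.105 0.096
vertex 0.946 1.85 -0.28
vertex 1.217 4.119 0.153
endloop
endfacet
facet normal -0.009 -0.666 -0.746
outer loop
vertex 3.833 -2.838 0.689
vertex 3.362 -3.112 0.939
vertex 3.433 -2.668 0.542
endloop
endfacet
facet normal 0.474 0.805 -0.358
outer loop
vertex 3.833 -2.838 0.689
vertex 3.433 -2.668 0.542
vertex 3.378 -1.808 2.401
endloop
endfacet
facet normal -0.006 -0.666 -0.746
outer loop
vertex 3.433 -2.668 0.542
vertex 3.362 -3.112 0.939
vertex 2.991 -2.759 0.627
endloop
endfacet
facet normal -0.259 0.874 -0.412
outer loop
vertex 3.433 -2.668 0.542
vertex 2.991 -2.759 0.627
vertex 3.378 -1.808 2.401
endloop
endfacet
facet normal -0.008 -0.667 -0.745
outer loop
vertex 2.991 -2.759 0.627
vertex 3.362 -3.112 0.939
vertex 2.766 -3.056 0.895
endloop
endfacet
facet normal -0.836 0.538 -0.106
outer loop
vertex 2.991 -2.759 0.627
vertex 2.766 -3.056 0.895
vertex 3.378 -1.808 2.401
endloop
endfacet
facet normal -0.007 -0.666 -0.746
outer loop
vertex 2.766 -3.056 0.895
vertex 3.362 -3.112 0.939
vertex 2.89 -3.387 1.189
endloop
endfacet
facet normal -0.924 -0.007 0.382
outer loop
vertex 2.766 -3.056 0.895
vertex 2.89 -3.387 1.189
vertex 3.378 -1.808 2.401
endloop
endfacet
facet normal -0.008 -0.665 -0.747
outer loop
vertex 2.89 -3.387 1.189
vertex 3.362 -3.112 0.939
vertex 3.291 -3.557 1.336
endloop
endfacet
facet normal -0.468 -0.443 0.765
outer loop
vertex 2.89 -3.387 1.189
vertex 3.291 -3.557 1.336
vertex 3.378 -1.808 2.401
endloop
endfacet
facet normal -0.008 -0.665 -0.747
outer loop
vertex 3.291 -3.557 1.336
vertex 3.362 -3.112 0.939
vertex 3.733 -3.466 1.25
endloop
endfacet
facet normal 0.264 -0.511 0.818
outer loop
vertex 3.291 -3.557 1.336
vertex 3.733 -3.466 1.25
vertex 3.378 -1.808 2.401
endloop
endfacet
facet normal -0.010 -0.666 -0.746
outer loop
vertex 3.733 -3.466 1.25
vertex 3.362 -3.112 0.939
vertex 3.958 -3.169 0.982
endloop
endfacet
facet normal 0.841 -0.175 0.512
outer loop
vertex 3.733 -3.466 1.25
vertex 3.958 -3.169 0.982
vertex 3.378 -1.808 2.401
endloop
endfacet
facet normal -0.010 -0.665 -0.747
outer loop
vertex 3.958 -3.169 0.982
vertex 3.362 -3.112 0.939
vertex 3.833 -2.838 0.689
endloop
endfacet
facet normal 0.928 0.371 0.023
outer loop
vertex 3.958 -3.169 0.982
vertex 3.833 -2.838 0.689
vertex 3.378 -1.808 2.401
endloop
endfacet

endsolid


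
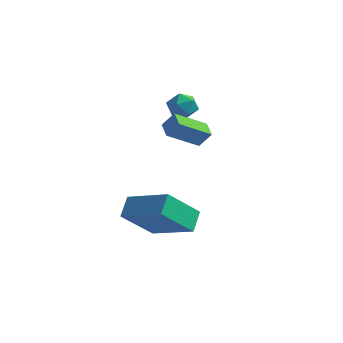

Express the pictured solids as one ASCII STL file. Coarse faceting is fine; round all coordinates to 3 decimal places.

solid 
facet normal -0.750 -0.057 0.659
outer loop
vertex -1.872 2.455 4.097
vertex -1.851 1.689 4.055
vertex -1.422 2.057 4.575
endloop
endfacet
facet normal -0.355 0.527 0.773
outer loop
vertex -1.872 2.455 4.097
vertex -1.422 2.057 4.575
vertex -1.163 2.704 4.253
endloop
endfacet
facet normal -0.360 0.916 0.175
outer loop
vertex -1.872 2.455 4.097
vertex -1.163 2.704 4.253
vertex -1.431 2.736 3.535
endloop
endfacet
facet normal -0.758 0.575 -0.307
outer loop
vertex -1.872 2.455 4.097
vertex -1.431 2.736 3.535
vertex -1.857 2.109 3.412
endloop
endfacet
facet normal -1.000 -0.027 -0.008
outer loop
vertex -1.872 2.455 4.097
vertex -1.857 2.109 3.412
vertex -1.851 1.689 4.055
endloop
endfacet
facet normal 0.317 0.318 0.894
outer loop
vertex -1.163 2.704 4.253
vertex -1.422 2.057 4.575
vertex -0.703 2.091 4.308
endloop
endfacet
facet normal -0.323 -0.626 0.710
outer loop
vertex -1.422 2.057 4.575
vertex -1.851 1.689 4.055
vertex -1.129 1.464 4.185
endloop
endfacet
facet normal -0.726 -0.578 -0.371
outer loop
vertex -1.851 1.689 4.055
vertex -1.857 2.109 3.412
vertex -1.397 1.496 3.467
endloop
endfacet
facet normal -0.336 0.396 -0.855
outer loop
vertex -1.857 2.109 3.412
vertex -1.431 2.736 3.535
vertex -1.138 2.143 3.145
endloop
endfacet
facet normal 0.309 0.948 -0.073
outer loop
vertex -1.431 2.736 3.535
vertex -1.163 2.704 4.253
vertex -0.709 2.511 3.665
endloop
endfacet
facet normal 0.758 -0.575 0.307
outer loop
vertex -0.688 1.745 3.623
vertex -0.703 2.091 4.308
vertex -1.129 1.464 4.185
endloop
endfacet
facet normal 0.360 -0.916 -0.175
outer loop
vertex -0.688 1.745 3.623
vertex -1.129 1.464 4.185
vertex -1.397 1.496 3.467
endloop
endfacet
facet normal 0.355 -0.527 -0.773
outer loop
vertex -0.688 1.745 3.623
vertex -1.397 1.496 3.467
vertex -1.138 2.143 3.145
endloop
endfacet
facet normal 0.750 0.057 -0.659
outer loop
vertex -0.688 1.745 3.623
vertex -1.138 2.143 3.145
vertex -0.709 2.511 3.665
endloop
endfacet
facet normal 1.000 0.027 0.008
outer loop
vertex -0.688 1.745 3.623
vertex -0.709 2.511 3.665
vertex -0.703 2.091 4.308
endloop
endfacet
facet normal 0.336 -0.396 0.855
outer loop
vertex -1.129 1.464 4.185
vertex -0.703 2.091 4.308
vertex -1.422 2.057 4.575
endloop
endfacet
facet normal -0.309 -0.948 0.073
outer loop
vertex -1.397 1.496 3.467
vertex -1.129 1.464 4.185
vertex -1.851 1.689 4.055
endloop
endfacet
facet normal -0.317 -0.318 -0.894
outer loop
vertex -1.138 2.143 3.145
vertex -1.397 1.496 3.467
vertex -1.857 2.109 3.412
endloop
endfacet
facet normal 0.323 0.626 -0.710
outer loop
vertex -0.709 2.511 3.665
vertex -1.138 2.143 3.145
vertex -1.431 2.736 3.535
endloop
endfacet
facet normal 0.726 0.578 0.371
outer loop
vertex -0.703 2.091 4.308
vertex -0.709 2.511 3.665
vertex -1.163 2.704 4.253
endloop
endfacet
facet normal -0.718 0.605 0.344
outer loop
vertex -0.147 -0.925 3.976
vertex 0.35 -0.733 4.676
vertex 0.552 0.393 3.12
endloop
endfacet
facet normal -0.565 -0.218 -0.796
outer loop
vertex 1.17 -0.127 2.824
vertex -0.147 -0.925 3.976
vertex 0.552 0.393 3.12
endloop
endfacet
facet normal -0.718 0.605 0.344
outer loop
vertex 0.552 0.393 3.12
vertex 0.35 -0.733 4.676
vertex 1.049 0.585 3.82
endloop
endfacet
facet normal 0.406 0.766 -0.498
outer loop
vertex 1.049 0.585 3.82
vertex 1.17 -0.127 2.824
vertex 0.552 0.393 3.12
endloop
endfacet
facet normal -0.406 -0.766 0.498
outer loop
vertex -0.147 -0.925 3.976
vertex 0.968 -1.253 4.38
vertex 0.35 -0.733 4.676
endloop
endfacet
facet normal -0.565 -0.218 -0.796
outer loop
vertex 0.471 -1.445 3.68
vertex -0.147 -0.925 3.976
vertex 1.17 -0.127 2.824
endloop
endfacet
facet normal -0.406 -0.766 0.498
outer loop
vertex 0.471 -1.445 3.68
vertex 0.968 -1.253 4.38
vertex -0.147 -0.925 3.976
endloop
endfacet
facet normal 0.565 0.218 0.796
outer loop
vertex 0.35 -0.733 4.676
vertex 0.968 -1.253 4.38
vertex 1.049 0.585 3.82
endloop
endfacet
facet normal 0.406 0.766 -0.498
outer loop
vertex 1.667 0.065 3.524
vertex 1.17 -0.127 2.824
vertex 1.049 0.585 3.82
endloop
endfacet
facet normal 0.565 0.218 0.796
outer loop
vertex 1.049 0.585 3.82
vertex 0.968 -1.253 4.38
vertex 1.667 0.065 3.524
endloop
endfacet
facet normal 0.718 -0.605 -0.344
outer loop
vertex 1.667 0.065 3.524
vertex 0.471 -1.445 3.68
vertex 1.17 -0.127 2.824
endloop
endfacet
facet normal 0.718 -0.605 -0.344
outer loop
vertex 0.968 -1.253 4.38
vertex 0.471 -1.445 3.68
vertex 1.667 0.065 3.524
endloop
endfacet
facet normal -0.945 0.013 -0.328
outer loop
vertex -0.067 -3.387 0.726
vertex 0.442 -1.913 -0.681
vertex 0.179 -4.178 -0.014
endloop
endfacet
facet normal -0.242 -0.702 0.670
outer loop
vertex 2.238 -4.207 0.701
vertex -0.067 -3.387 0.726
vertex 0.179 -4.178 -0.014
endloop
endfacet
facet normal -0.944 0.013 -0.328
outer loop
vertex 0.179 -4.178 -0.014
vertex 0.442 -1.913 -0.681
vertex 0.688 -2.704 -1.42
endloop
endfacet
facet normal 0.221 -0.712 -0.666
outer loop
vertex 0.688 -2.704 -1.42
vertex 2.238 -4.207 0.701
vertex 0.179 -4.178 -0.014
endloop
endfacet
facet normal -0.221 0.712 0.666
outer loop
vertex -0.067 -3.387 0.726
vertex 2.501 -1.942 0.034
vertex 0.442 -1.913 -0.681
endloop
endfacet
facet normal -0.242 -0.702 0.670
outer loop
vertex 1.992 -3.416 1.44
vertex -0.067 -3.387 0.726
vertex 2.238 -4.207 0.701
endloop
endfacet
facet normal -0.221 0.712 0.666
outer loop
vertex 1.992 -3.416 1.44
vertex 2.501 -1.942 0.034
vertex -0.067 -3.387 0.726
endloop
endfacet
facet normal 0.243 0.702 -0.670
outer loop
vertex 0.442 -1.913 -0.681
vertex 2.501 -1.942 0.034
vertex 0.688 -2.704 -1.42
endloop
endfacet
facet normal 0.221 -0.712 -0.666
outer loop
vertex 2.747 -2.733 -0.706
vertex 2.238 -4.207 0.701
vertex 0.688 -2.704 -1.42
endloop
endfacet
facet normal 0.242 0.702 -0.670
outer loop
vertex 0.688 -2.704 -1.42
vertex 2.501 -1.942 0.034
vertex 2.747 -2.733 -0.706
endloop
endfacet
facet normal 0.945 -0.013 0.328
outer loop
vertex 2.747 -2.733 -0.706
vertex 1.992 -3.416 1.44
vertex 2.238 -4.207 0.701
endloop
endfacet
facet normal 0.945 -0.013 0.328
outer loop
vertex 2.501 -1.942 0.034
vertex 1.992 -3.416 1.44
vertex 2.747 -2.733 -0.706
endloop
endfacet

endsolid


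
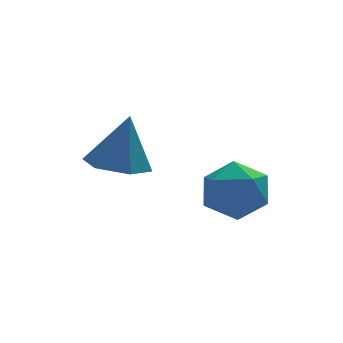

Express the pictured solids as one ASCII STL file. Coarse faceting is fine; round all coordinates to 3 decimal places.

solid 
facet normal -0.236 -0.119 -0.965
outer loop
vertex 0.308 -0.281 -3.544
vertex -0.398 -0.82 -3.305
vertex -0.52 0.088 -3.387
endloop
endfacet
facet normal 0.432 0.872 0.230
outer loop
vertex 0.308 -0.281 -3.544
vertex -0.52 0.088 -3.387
vertex -0.002 -0.62 -1.675
endloop
endfacet
facet normal -0.234 -0.119 -0.965
outer loop
vertex -0.52 0.088 -3.387
vertex -0.398 -0.82 -3.305
vertex -1.227 -0.451 -3.149
endloop
endfacet
facet normal -0.439 0.776 0.454
outer loop
vertex -0.52 0.088 -3.387
vertex -1.227 -0.451 -3.149
vertex -0.002 -0.62 -1.675
endloop
endfacet
facet normal -0.234 -0.118 -0.965
outer loop
vertex -1.227 -0.451 -3.149
vertex -0.398 -0.82 -3.305
vertex -1.105 -1.36 -3.067
endloop
endfacet
facet normal -0.771 -0.046 0.635
outer loop
vertex -1.227 -0.451 -3.149
vertex -1.105 -1.36 -3.067
vertex -0.002 -0.62 -1.675
endloop
endfacet
facet normal -0.234 -0.118 -0.965
outer loop
vertex -1.105 -1.36 -3.067
vertex -0.398 -0.82 -3.305
vertex -0.277 -1.729 -3.223
endloop
endfacet
facet normal -0.232 -0.771 0.593
outer loop
vertex -1.105 -1.36 -3.067
vertex -0.277 -1.729 -3.223
vertex -0.002 -0.62 -1.675
endloop
endfacet
facet normal -0.234 -0.118 -0.965
outer loop
vertex -0.277 -1.729 -3.223
vertex -0.398 -0.82 -3.305
vertex 0.43 -1.189 -3.461
endloop
endfacet
facet normal 0.639 -0.674 0.369
outer loop
vertex -0.277 -1.729 -3.223
vertex 0.43 -1.189 -3.461
vertex -0.002 -0.62 -1.675
endloop
endfacet
facet normal -0.235 -0.120 -0.965
outer loop
vertex 0.43 -1.189 -3.461
vertex -0.398 -0.82 -3.305
vertex 0.308 -0.281 -3.544
endloop
endfacet
facet normal 0.971 0.148 0.188
outer loop
vertex 0.43 -1.189 -3.461
vertex 0.308 -0.281 -3.544
vertex -0.002 -0.62 -1.675
endloop
endfacet
facet normal -0.130 0.825 0.550
outer loop
vertex 2.463 -1.991 -3.447
vertex 1.51 -2.224 -3.322
vertex 2.187 -2.547 -2.678
endloop
endfacet
facet normal 0.538 0.579 0.612
outer loop
vertex 2.463 -1.991 -3.447
vertex 2.187 -2.547 -2.678
vertex 3.006 -2.773 -3.184
endloop
endfacet
facet normal 0.827 0.561 -0.041
outer loop
vertex 2.463 -1.991 -3.447
vertex 3.006 -2.773 -3.184
vertex 2.835 -2.59 -4.14
endloop
endfacet
facet normal 0.339 0.794 -0.505
outer loop
vertex 2.463 -1.991 -3.447
vertex 2.835 -2.59 -4.14
vertex 1.911 -2.25 -4.225
endloop
endfacet
facet normal -0.252 0.957 -0.140
outer loop
vertex 2.463 -1.991 -3.447
vertex 1.911 -2.25 -4.225
vertex 1.51 -2.224 -3.322
endloop
endfacet
facet normal 0.506 -0.089 0.858
outer loop
vertex 3.006 -2.773 -3.184
vertex 2.187 -2.547 -2.678
vertex 2.389 -3.49 -2.895
endloop
endfacet
facet normal -0.574 0.308 0.758
outer loop
vertex 2.187 -2.547 -2.678
vertex 1.51 -2.224 -3.322
vertex 1.465 -3.15 -2.98
endloop
endfacet
facet normal -0.774 0.522 -0.359
outer loop
vertex 1.51 -2.224 -3.322
vertex 1.911 -2.25 -4.225
vertex 1.294 -2.967 -3.936
endloop
endfacet
facet normal 0.182 0.257 -0.949
outer loop
vertex 1.911 -2.25 -4.225
vertex 2.835 -2.59 -4.14
vertex 2.113 -3.193 -4.442
endloop
endfacet
facet normal 0.973 -0.120 -0.197
outer loop
vertex 2.835 -2.59 -4.14
vertex 3.006 -2.773 -3.184
vertex 2.79 -3.516 -3.798
endloop
endfacet
facet normal -0.339 -0.794 0.505
outer loop
vertex 1.837 -3.749 -3.673
vertex 2.389 -3.49 -2.895
vertex 1.465 -3.15 -2.98
endloop
endfacet
facet normal -0.827 -0.561 0.041
outer loop
vertex 1.837 -3.749 -3.673
vertex 1.465 -3.15 -2.98
vertex 1.294 -2.967 -3.936
endloop
endfacet
facet normal -0.538 -0.579 -0.612
outer loop
vertex 1.837 -3.749 -3.673
vertex 1.294 -2.967 -3.936
vertex 2.113 -3.193 -4.442
endloop
endfacet
facet normal 0.130 -0.825 -0.550
outer loop
vertex 1.837 -3.749 -3.673
vertex 2.113 -3.193 -4.442
vertex 2.79 -3.516 -3.798
endloop
endfacet
facet normal 0.252 -0.957 0.140
outer loop
vertex 1.837 -3.749 -3.673
vertex 2.79 -3.516 -3.798
vertex 2.389 -3.49 -2.895
endloop
endfacet
facet normal -0.182 -0.257 0.949
outer loop
vertex 1.465 -3.15 -2.98
vertex 2.389 -3.49 -2.895
vertex 2.187 -2.547 -2.678
endloop
endfacet
facet normal -0.973 0.120 0.197
outer loop
vertex 1.294 -2.967 -3.936
vertex 1.465 -3.15 -2.98
vertex 1.51 -2.224 -3.322
endloop
endfacet
facet normal -0.506 0.089 -0.858
outer loop
vertex 2.113 -3.193 -4.442
vertex 1.294 -2.967 -3.936
vertex 1.911 -2.25 -4.225
endloop
endfacet
facet normal 0.574 -0.308 -0.758
outer loop
vertex 2.79 -3.516 -3.798
vertex 2.113 -3.193 -4.442
vertex 2.835 -2.59 -4.14
endloop
endfacet
facet normal 0.774 -0.522 0.359
outer loop
vertex 2.389 -3.49 -2.895
vertex 2.79 -3.516 -3.798
vertex 3.006 -2.773 -3.184
endloop
endfacet

endsolid


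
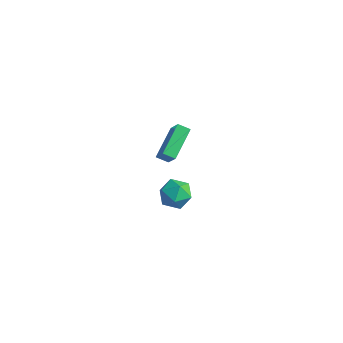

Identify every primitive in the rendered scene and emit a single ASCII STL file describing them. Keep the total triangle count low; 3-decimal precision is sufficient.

solid 
facet normal -0.787 -0.463 0.409
outer loop
vertex -3.444 2.553 -3.407
vertex -4.011 4.418 -2.387
vertex -4.426 3.007 -4.782
endloop
endfacet
facet normal 0.258 -0.847 -0.464
outer loop
vertex -3.789 3.382 -5.113
vertex -3.444 2.553 -3.407
vertex -4.426 3.007 -4.782
endloop
endfacet
facet normal -0.787 -0.463 0.409
outer loop
vertex -4.426 3.007 -4.782
vertex -4.011 4.418 -2.387
vertex -4.993 4.872 -3.762
endloop
endfacet
facet normal -0.561 0.259 -0.786
outer loop
vertex -4.993 4.872 -3.762
vertex -3.789 3.382 -5.113
vertex -4.426 3.007 -4.782
endloop
endfacet
facet normal 0.561 -0.259 0.786
outer loop
vertex -3.444 2.553 -3.407
vertex -3.374 4.793 -2.718
vertex -4.011 4.418 -2.387
endloop
endfacet
facet normal 0.258 -0.847 -0.464
outer loop
vertex -2.807 2.928 -3.738
vertex -3.444 2.553 -3.407
vertex -3.789 3.382 -5.113
endloop
endfacet
facet normal 0.561 -0.259 0.786
outer loop
vertex -2.807 2.928 -3.738
vertex -3.374 4.793 -2.718
vertex -3.444 2.553 -3.407
endloop
endfacet
facet normal -0.258 0.847 0.464
outer loop
vertex -4.011 4.418 -2.387
vertex -3.374 4.793 -2.718
vertex -4.993 4.872 -3.762
endloop
endfacet
facet normal -0.561 0.259 -0.786
outer loop
vertex -4.356 5.247 -4.093
vertex -3.789 3.382 -5.113
vertex -4.993 4.872 -3.762
endloop
endfacet
facet normal -0.258 0.847 0.464
outer loop
vertex -4.993 4.872 -3.762
vertex -3.374 4.793 -2.718
vertex -4.356 5.247 -4.093
endloop
endfacet
facet normal 0.787 0.463 -0.409
outer loop
vertex -4.356 5.247 -4.093
vertex -2.807 2.928 -3.738
vertex -3.789 3.382 -5.113
endloop
endfacet
facet normal 0.787 0.463 -0.409
outer loop
vertex -3.374 4.793 -2.718
vertex -2.807 2.928 -3.738
vertex -4.356 5.247 -4.093
endloop
endfacet
facet normal -0.303 -0.156 0.940
outer loop
vertex 2.165 -2.772 2.296
vertex 2.431 -3.711 2.226
vertex 3.071 -3.043 2.543
endloop
endfacet
facet normal -0.078 0.516 0.853
outer loop
vertex 2.165 -2.772 2.296
vertex 3.071 -3.043 2.543
vertex 2.929 -2.221 2.033
endloop
endfacet
facet normal -0.472 0.815 0.337
outer loop
vertex 2.165 -2.772 2.296
vertex 2.929 -2.221 2.033
vertex 2.2 -2.381 1.4
endloop
endfacet
facet normal -0.939 0.327 0.106
outer loop
vertex 2.165 -2.772 2.296
vertex 2.2 -2.381 1.4
vertex 1.893 -3.301 1.519
endloop
endfacet
facet normal -0.835 -0.272 0.478
outer loop
vertex 2.165 -2.772 2.296
vertex 1.893 -3.301 1.519
vertex 2.431 -3.711 2.226
endloop
endfacet
facet normal 0.599 0.494 0.630
outer loop
vertex 2.929 -2.221 2.033
vertex 3.071 -3.043 2.543
vertex 3.667 -2.819 1.801
endloop
endfacet
facet normal 0.236 -0.592 0.771
outer loop
vertex 3.071 -3.043 2.543
vertex 2.431 -3.711 2.226
vertex 3.36 -3.739 1.92
endloop
endfacet
facet normal -0.625 -0.780 0.023
outer loop
vertex 2.431 -3.711 2.226
vertex 1.893 -3.301 1.519
vertex 2.631 -3.899 1.287
endloop
endfacet
facet normal -0.793 0.190 -0.579
outer loop
vertex 1.893 -3.301 1.519
vertex 2.2 -2.381 1.4
vertex 2.489 -3.077 0.777
endloop
endfacet
facet normal -0.038 0.978 -0.204
outer loop
vertex 2.2 -2.381 1.4
vertex 2.929 -2.221 2.033
vertex 3.129 -2.409 1.094
endloop
endfacet
facet normal 0.939 -0.327 -0.106
outer loop
vertex 3.395 -3.348 1.024
vertex 3.667 -2.819 1.801
vertex 3.36 -3.739 1.92
endloop
endfacet
facet normal 0.472 -0.815 -0.337
outer loop
vertex 3.395 -3.348 1.024
vertex 3.36 -3.739 1.92
vertex 2.631 -3.899 1.287
endloop
endfacet
facet normal 0.078 -0.516 -0.853
outer loop
vertex 3.395 -3.348 1.024
vertex 2.631 -3.899 1.287
vertex 2.489 -3.077 0.777
endloop
endfacet
facet normal 0.303 0.156 -0.940
outer loop
vertex 3.395 -3.348 1.024
vertex 2.489 -3.077 0.777
vertex 3.129 -2.409 1.094
endloop
endfacet
facet normal 0.835 0.272 -0.478
outer loop
vertex 3.395 -3.348 1.024
vertex 3.129 -2.409 1.094
vertex 3.667 -2.819 1.801
endloop
endfacet
facet normal 0.793 -0.190 0.579
outer loop
vertex 3.36 -3.739 1.92
vertex 3.667 -2.819 1.801
vertex 3.071 -3.043 2.543
endloop
endfacet
facet normal 0.038 -0.978 0.204
outer loop
vertex 2.631 -3.899 1.287
vertex 3.36 -3.739 1.92
vertex 2.431 -3.711 2.226
endloop
endfacet
facet normal -0.599 -0.494 -0.630
outer loop
vertex 2.489 -3.077 0.777
vertex 2.631 -3.899 1.287
vertex 1.893 -3.301 1.519
endloop
endfacet
facet normal -0.236 0.592 -0.771
outer loop
vertex 3.129 -2.409 1.094
vertex 2.489 -3.077 0.777
vertex 2.2 -2.381 1.4
endloop
endfacet
facet normal 0.625 0.780 -0.023
outer loop
vertex 3.667 -2.819 1.801
vertex 3.129 -2.409 1.094
vertex 2.929 -2.221 2.033
endloop
endfacet

endsolid


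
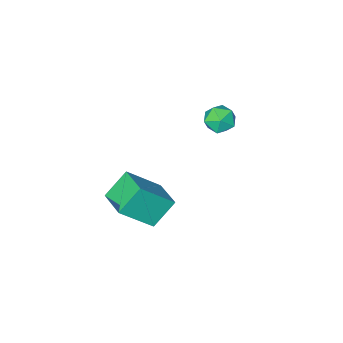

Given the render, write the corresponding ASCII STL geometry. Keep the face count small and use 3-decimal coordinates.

solid 
facet normal -0.686 0.229 -0.691
outer loop
vertex 0.108 2.202 -3.394
vertex 0.331 3.526 -3.177
vertex 1.079 2.197 -4.36
endloop
endfacet
facet normal -0.164 -0.974 -0.160
outer loop
vertex 2.349 1.774 -3.083
vertex 0.108 2.202 -3.394
vertex 1.079 2.197 -4.36
endloop
endfacet
facet normal -0.686 0.228 -0.690
outer loop
vertex 1.079 2.197 -4.36
vertex 0.331 3.526 -3.177
vertex 1.302 3.521 -4.144
endloop
endfacet
facet normal 0.708 -0.004 -0.706
outer loop
vertex 1.302 3.521 -4.144
vertex 2.349 1.774 -3.083
vertex 1.079 2.197 -4.36
endloop
endfacet
facet normal -0.708 0.004 0.706
outer loop
vertex 0.108 2.202 -3.394
vertex 1.601 3.103 -1.9
vertex 0.331 3.526 -3.177
endloop
endfacet
facet normal -0.164 -0.974 -0.159
outer loop
vertex 1.378 1.779 -2.116
vertex 0.108 2.202 -3.394
vertex 2.349 1.774 -3.083
endloop
endfacet
facet normal -0.709 0.004 0.706
outer loop
vertex 1.378 1.779 -2.116
vertex 1.601 3.103 -1.9
vertex 0.108 2.202 -3.394
endloop
endfacet
facet normal 0.164 0.974 0.160
outer loop
vertex 0.331 3.526 -3.177
vertex 1.601 3.103 -1.9
vertex 1.302 3.521 -4.144
endloop
endfacet
facet normal 0.709 -0.004 -0.706
outer loop
vertex 2.572 3.098 -2.866
vertex 2.349 1.774 -3.083
vertex 1.302 3.521 -4.144
endloop
endfacet
facet normal 0.164 0.974 0.160
outer loop
vertex 1.302 3.521 -4.144
vertex 1.601 3.103 -1.9
vertex 2.572 3.098 -2.866
endloop
endfacet
facet normal 0.686 -0.229 0.690
outer loop
vertex 2.572 3.098 -2.866
vertex 1.378 1.779 -2.116
vertex 2.349 1.774 -3.083
endloop
endfacet
facet normal 0.686 -0.228 0.691
outer loop
vertex 1.601 3.103 -1.9
vertex 1.378 1.779 -2.116
vertex 2.572 3.098 -2.866
endloop
endfacet
facet normal -0.193 0.819 0.541
outer loop
vertex -3.373 2.111 -1.662
vertex -3.546 1.689 -1.085
vertex -2.853 1.915 -1.18
endloop
endfacet
facet normal 0.309 0.950 0.053
outer loop
vertex -3.373 2.111 -1.662
vertex -2.853 1.915 -1.18
vertex -2.708 1.908 -1.902
endloop
endfacet
facet normal 0.033 0.806 -0.591
outer loop
vertex -3.373 2.111 -1.662
vertex -2.708 1.908 -1.902
vertex -3.312 1.676 -2.252
endloop
endfacet
facet normal -0.639 0.586 -0.498
outer loop
vertex -3.373 2.111 -1.662
vertex -3.312 1.676 -2.252
vertex -3.83 1.541 -1.747
endloop
endfacet
facet normal -0.779 0.594 0.201
outer loop
vertex -3.373 2.111 -1.662
vertex -3.83 1.541 -1.747
vertex -3.546 1.689 -1.085
endloop
endfacet
facet normal 0.851 0.499 0.166
outer loop
vertex -2.708 1.908 -1.902
vertex -2.853 1.915 -1.18
vertex -2.47 1.359 -1.473
endloop
endfacet
facet normal 0.038 0.286 0.957
outer loop
vertex -2.853 1.915 -1.18
vertex -3.546 1.689 -1.085
vertex -2.988 1.224 -0.968
endloop
endfacet
facet normal -0.910 -0.076 0.407
outer loop
vertex -3.546 1.689 -1.085
vertex -3.83 1.541 -1.747
vertex -3.592 0.992 -1.318
endloop
endfacet
facet normal -0.683 -0.089 -0.725
outer loop
vertex -3.83 1.541 -1.747
vertex -3.312 1.676 -2.252
vertex -3.447 0.985 -2.04
endloop
endfacet
facet normal 0.405 0.266 -0.875
outer loop
vertex -3.312 1.676 -2.252
vertex -2.708 1.908 -1.902
vertex -2.754 1.211 -2.135
endloop
endfacet
facet normal 0.639 -0.586 0.498
outer loop
vertex -2.927 0.789 -1.558
vertex -2.47 1.359 -1.473
vertex -2.988 1.224 -0.968
endloop
endfacet
facet normal -0.033 -0.806 0.591
outer loop
vertex -2.927 0.789 -1.558
vertex -2.988 1.224 -0.968
vertex -3.592 0.992 -1.318
endloop
endfacet
facet normal -0.309 -0.950 -0.053
outer loop
vertex -2.927 0.789 -1.558
vertex -3.592 0.992 -1.318
vertex -3.447 0.985 -2.04
endloop
endfacet
facet normal 0.193 -0.819 -0.541
outer loop
vertex -2.927 0.789 -1.558
vertex -3.447 0.985 -2.04
vertex -2.754 1.211 -2.135
endloop
endfacet
facet normal 0.779 -0.594 -0.201
outer loop
vertex -2.927 0.789 -1.558
vertex -2.754 1.211 -2.135
vertex -2.47 1.359 -1.473
endloop
endfacet
facet normal 0.683 0.089 0.725
outer loop
vertex -2.988 1.224 -0.968
vertex -2.47 1.359 -1.473
vertex -2.853 1.915 -1.18
endloop
endfacet
facet normal -0.405 -0.266 0.875
outer loop
vertex -3.592 0.992 -1.318
vertex -2.988 1.224 -0.968
vertex -3.546 1.689 -1.085
endloop
endfacet
facet normal -0.851 -0.499 -0.166
outer loop
vertex -3.447 0.985 -2.04
vertex -3.592 0.992 -1.318
vertex -3.83 1.541 -1.747
endloop
endfacet
facet normal -0.038 -0.286 -0.957
outer loop
vertex -2.754 1.211 -2.135
vertex -3.447 0.985 -2.04
vertex -3.312 1.676 -2.252
endloop
endfacet
facet normal 0.910 0.076 -0.407
outer loop
vertex -2.47 1.359 -1.473
vertex -2.754 1.211 -2.135
vertex -2.708 1.908 -1.902
endloop
endfacet

endsolid


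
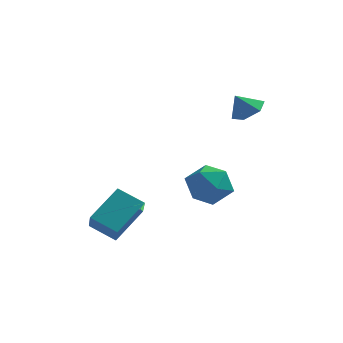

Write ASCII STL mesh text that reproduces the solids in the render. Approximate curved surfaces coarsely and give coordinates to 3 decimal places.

solid 
facet normal -0.433 -0.715 -0.550
outer loop
vertex -2.5 -2.017 -0.906
vertex -2.774 -1.111 -1.868
vertex -1.367 -2.271 -1.468
endloop
endfacet
facet normal 0.203 -0.671 0.713
outer loop
vertex -0.566 -0.949 -0.452
vertex -2.5 -2.017 -0.906
vertex -1.367 -2.271 -1.468
endloop
endfacet
facet normal -0.433 -0.715 -0.549
outer loop
vertex -1.367 -2.271 -1.468
vertex -2.774 -1.111 -1.868
vertex -1.641 -1.365 -2.431
endloop
endfacet
facet normal 0.878 -0.197 -0.436
outer loop
vertex -1.641 -1.365 -2.431
vertex -0.566 -0.949 -0.452
vertex -1.367 -2.271 -1.468
endloop
endfacet
facet normal -0.878 0.197 0.436
outer loop
vertex -2.5 -2.017 -0.906
vertex -1.973 0.211 -0.852
vertex -2.774 -1.111 -1.868
endloop
endfacet
facet normal 0.204 -0.671 0.713
outer loop
vertex -1.699 -0.695 0.111
vertex -2.5 -2.017 -0.906
vertex -0.566 -0.949 -0.452
endloop
endfacet
facet normal -0.878 0.197 0.435
outer loop
vertex -1.699 -0.695 0.111
vertex -1.973 0.211 -0.852
vertex -2.5 -2.017 -0.906
endloop
endfacet
facet normal -0.204 0.671 -0.713
outer loop
vertex -2.774 -1.111 -1.868
vertex -1.973 0.211 -0.852
vertex -1.641 -1.365 -2.431
endloop
endfacet
facet normal 0.878 -0.197 -0.436
outer loop
vertex -0.84 -0.043 -1.414
vertex -0.566 -0.949 -0.452
vertex -1.641 -1.365 -2.431
endloop
endfacet
facet normal -0.203 0.671 -0.713
outer loop
vertex -1.641 -1.365 -2.431
vertex -1.973 0.211 -0.852
vertex -0.84 -0.043 -1.414
endloop
endfacet
facet normal 0.433 0.714 0.549
outer loop
vertex -0.84 -0.043 -1.414
vertex -1.699 -0.695 0.111
vertex -0.566 -0.949 -0.452
endloop
endfacet
facet normal 0.433 0.715 0.549
outer loop
vertex -1.973 0.211 -0.852
vertex -1.699 -0.695 0.111
vertex -0.84 -0.043 -1.414
endloop
endfacet
facet normal -0.069 0.964 0.256
outer loop
vertex 0.869 3.508 -1.269
vertex 1.086 3.242 -0.209
vertex 1.922 3.486 -0.904
endloop
endfacet
facet normal 0.163 0.895 -0.415
outer loop
vertex 0.869 3.508 -1.269
vertex 1.922 3.486 -0.904
vertex 1.671 3.067 -1.906
endloop
endfacet
facet normal -0.329 0.530 -0.781
outer loop
vertex 0.869 3.508 -1.269
vertex 1.671 3.067 -1.906
vertex 0.679 2.564 -1.83
endloop
endfacet
facet normal -0.865 0.374 -0.336
outer loop
vertex 0.869 3.508 -1.269
vertex 0.679 2.564 -1.83
vertex 0.318 2.672 -0.781
endloop
endfacet
facet normal -0.704 0.642 0.305
outer loop
vertex 0.869 3.508 -1.269
vertex 0.318 2.672 -0.781
vertex 1.086 3.242 -0.209
endloop
endfacet
facet normal 0.762 0.507 -0.403
outer loop
vertex 1.671 3.067 -1.906
vertex 1.922 3.486 -0.904
vertex 2.382 2.528 -1.239
endloop
endfacet
facet normal 0.387 0.619 0.683
outer loop
vertex 1.922 3.486 -0.904
vertex 1.086 3.242 -0.209
vertex 2.021 2.636 -0.19
endloop
endfacet
facet normal -0.640 0.098 0.762
outer loop
vertex 1.086 3.242 -0.209
vertex 0.318 2.672 -0.781
vertex 1.029 2.133 -0.114
endloop
endfacet
facet normal -0.901 -0.336 -0.275
outer loop
vertex 0.318 2.672 -0.781
vertex 0.679 2.564 -1.83
vertex 0.778 1.714 -1.116
endloop
endfacet
facet normal -0.034 -0.084 -0.996
outer loop
vertex 0.679 2.564 -1.83
vertex 1.671 3.067 -1.906
vertex 1.614 1.958 -1.811
endloop
endfacet
facet normal 0.865 -0.374 0.336
outer loop
vertex 1.831 1.692 -0.751
vertex 2.382 2.528 -1.239
vertex 2.021 2.636 -0.19
endloop
endfacet
facet normal 0.329 -0.530 0.781
outer loop
vertex 1.831 1.692 -0.751
vertex 2.021 2.636 -0.19
vertex 1.029 2.133 -0.114
endloop
endfacet
facet normal -0.163 -0.895 0.415
outer loop
vertex 1.831 1.692 -0.751
vertex 1.029 2.133 -0.114
vertex 0.778 1.714 -1.116
endloop
endfacet
facet normal 0.069 -0.964 -0.256
outer loop
vertex 1.831 1.692 -0.751
vertex 0.778 1.714 -1.116
vertex 1.614 1.958 -1.811
endloop
endfacet
facet normal 0.704 -0.642 -0.305
outer loop
vertex 1.831 1.692 -0.751
vertex 1.614 1.958 -1.811
vertex 2.382 2.528 -1.239
endloop
endfacet
facet normal 0.901 0.336 0.275
outer loop
vertex 2.021 2.636 -0.19
vertex 2.382 2.528 -1.239
vertex 1.922 3.486 -0.904
endloop
endfacet
facet normal 0.034 0.084 0.996
outer loop
vertex 1.029 2.133 -0.114
vertex 2.021 2.636 -0.19
vertex 1.086 3.242 -0.209
endloop
endfacet
facet normal -0.762 -0.507 0.403
outer loop
vertex 0.778 1.714 -1.116
vertex 1.029 2.133 -0.114
vertex 0.318 2.672 -0.781
endloop
endfacet
facet normal -0.387 -0.619 -0.683
outer loop
vertex 1.614 1.958 -1.811
vertex 0.778 1.714 -1.116
vertex 0.679 2.564 -1.83
endloop
endfacet
facet normal 0.640 -0.098 -0.762
outer loop
vertex 2.382 2.528 -1.239
vertex 1.614 1.958 -1.811
vertex 1.671 3.067 -1.906
endloop
endfacet
facet normal 0.506 0.204 -0.838
outer loop
vertex 3.499 2.925 3.762
vertex 2.883 2.682 3.331
vertex 2.939 3.439 3.549
endloop
endfacet
facet normal 0.119 0.488 0.865
outer loop
vertex 3.499 2.925 3.762
vertex 2.939 3.439 3.549
vertex 2.377 2.478 4.169
endloop
endfacet
facet normal 0.506 0.204 -0.838
outer loop
vertex 2.939 3.439 3.549
vertex 2.883 2.682 3.331
vertex 2.323 3.197 3.118
endloop
endfacet
facet normal -0.590 0.652 0.476
outer loop
vertex 2.939 3.439 3.549
vertex 2.323 3.197 3.118
vertex 2.377 2.478 4.169
endloop
endfacet
facet normal 0.506 0.204 -0.838
outer loop
vertex 2.323 3.197 3.118
vertex 2.883 2.682 3.331
vertex 2.267 2.44 2.9
endloop
endfacet
facet normal -0.995 0.049 0.085
outer loop
vertex 2.323 3.197 3.118
vertex 2.267 2.44 2.9
vertex 2.377 2.478 4.169
endloop
endfacet
facet normal 0.506 0.204 -0.838
outer loop
vertex 2.267 2.44 2.9
vertex 2.883 2.682 3.331
vertex 2.827 1.925 3.113
endloop
endfacet
facet normal -0.691 -0.718 0.081
outer loop
vertex 2.267 2.44 2.9
vertex 2.827 1.925 3.113
vertex 2.377 2.478 4.169
endloop
endfacet
facet normal 0.506 0.204 -0.838
outer loop
vertex 2.827 1.925 3.113
vertex 2.883 2.682 3.331
vertex 3.443 2.168 3.544
endloop
endfacet
facet normal 0.019 -0.882 0.470
outer loop
vertex 2.827 1.925 3.113
vertex 3.443 2.168 3.544
vertex 2.377 2.478 4.169
endloop
endfacet
facet normal 0.506 0.204 -0.838
outer loop
vertex 3.443 2.168 3.544
vertex 2.883 2.682 3.331
vertex 3.499 2.925 3.762
endloop
endfacet
facet normal 0.424 -0.279 0.862
outer loop
vertex 3.443 2.168 3.544
vertex 3.499 2.925 3.762
vertex 2.377 2.478 4.169
endloop
endfacet

endsolid
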